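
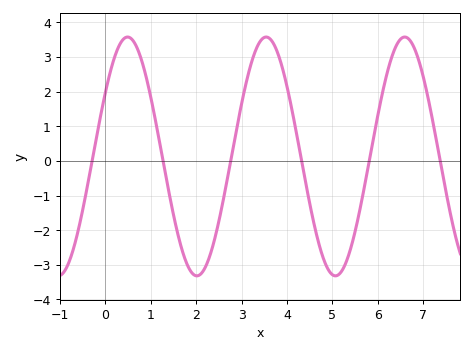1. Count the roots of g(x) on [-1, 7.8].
6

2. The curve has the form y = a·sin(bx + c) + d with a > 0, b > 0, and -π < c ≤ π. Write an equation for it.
y = 3.45sin(2.1x + 0.56) + 0.13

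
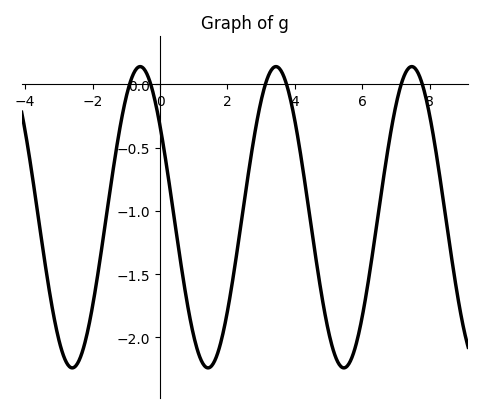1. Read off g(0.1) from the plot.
-0.5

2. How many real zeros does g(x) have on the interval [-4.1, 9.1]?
6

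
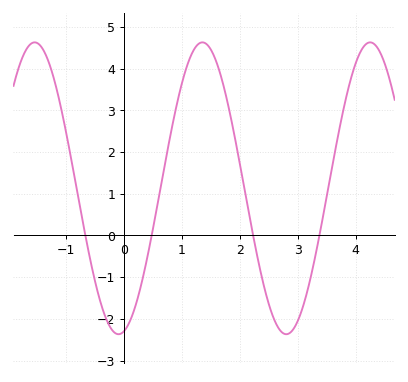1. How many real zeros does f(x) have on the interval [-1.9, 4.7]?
4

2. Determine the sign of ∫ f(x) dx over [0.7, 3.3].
positive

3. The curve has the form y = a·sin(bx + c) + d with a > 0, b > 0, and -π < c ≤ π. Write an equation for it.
y = 3.5sin(2.2x - 1.4) + 1.13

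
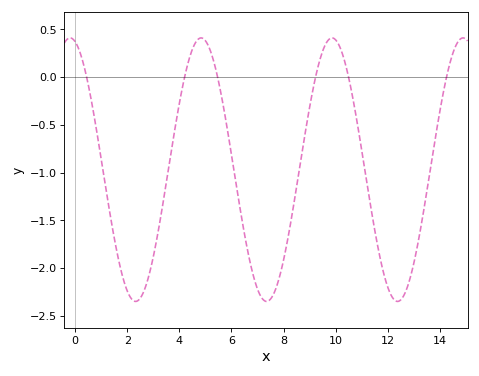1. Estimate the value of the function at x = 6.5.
-1.64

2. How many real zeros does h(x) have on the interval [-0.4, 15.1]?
6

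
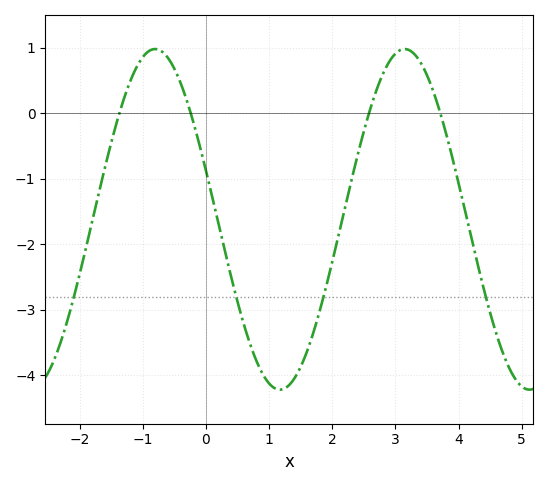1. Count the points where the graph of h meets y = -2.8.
4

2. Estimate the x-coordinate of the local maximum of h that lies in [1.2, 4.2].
3.15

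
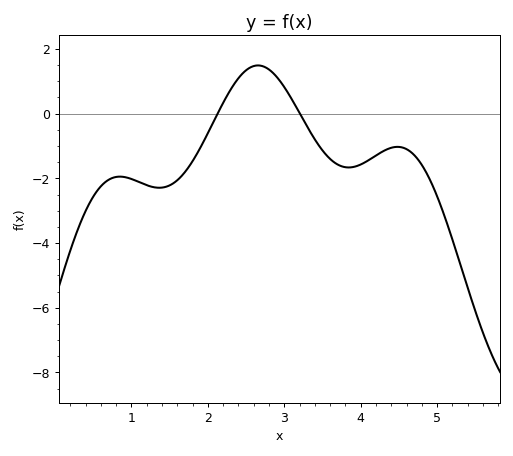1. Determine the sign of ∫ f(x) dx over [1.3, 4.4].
negative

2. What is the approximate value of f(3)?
0.82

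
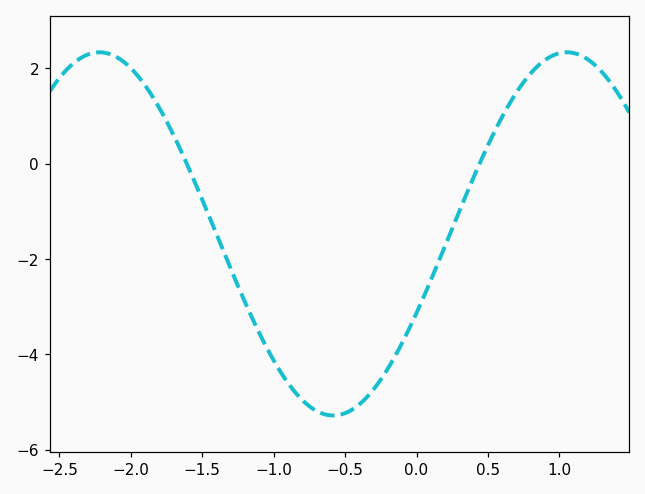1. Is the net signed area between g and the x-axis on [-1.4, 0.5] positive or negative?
negative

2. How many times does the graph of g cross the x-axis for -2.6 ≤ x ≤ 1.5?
2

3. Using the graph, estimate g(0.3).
-0.991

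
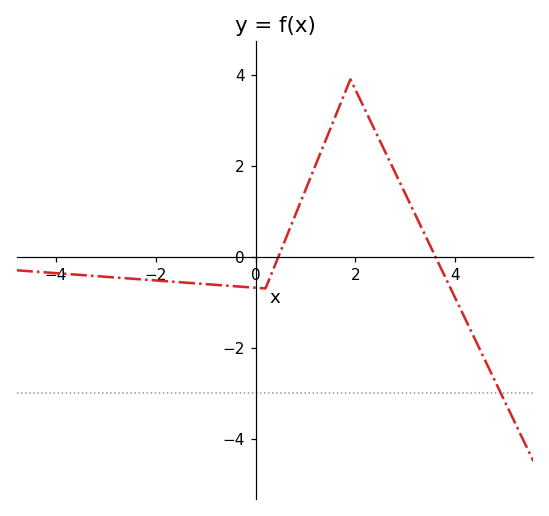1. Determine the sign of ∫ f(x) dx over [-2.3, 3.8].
positive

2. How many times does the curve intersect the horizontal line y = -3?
1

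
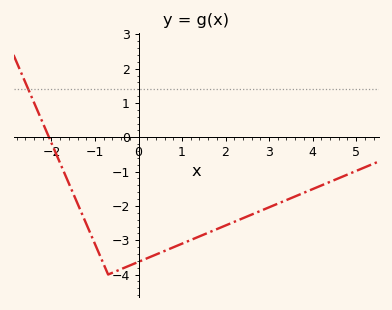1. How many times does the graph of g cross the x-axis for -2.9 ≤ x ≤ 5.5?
1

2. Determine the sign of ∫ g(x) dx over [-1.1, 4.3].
negative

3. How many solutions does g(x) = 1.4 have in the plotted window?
1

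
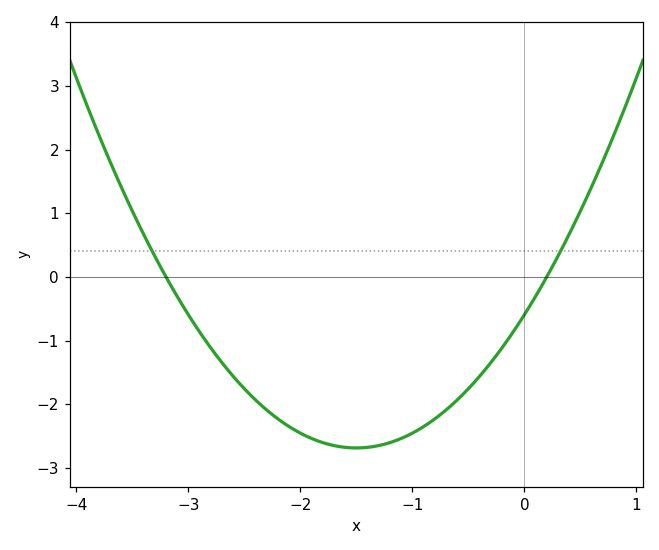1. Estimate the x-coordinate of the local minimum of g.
-1.5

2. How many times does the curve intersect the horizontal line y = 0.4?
2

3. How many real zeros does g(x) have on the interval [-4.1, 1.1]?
2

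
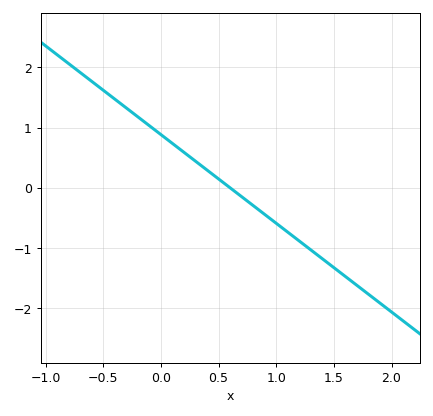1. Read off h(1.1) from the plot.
-0.7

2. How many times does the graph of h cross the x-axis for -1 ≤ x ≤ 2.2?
1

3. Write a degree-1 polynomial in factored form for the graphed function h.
y = -1.47(x - 0.6)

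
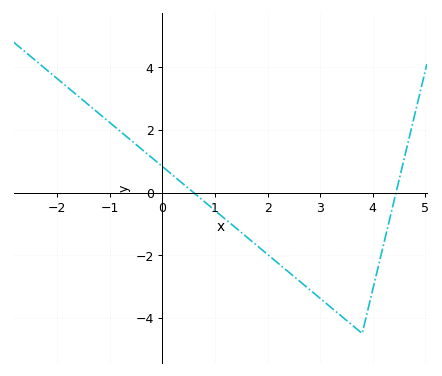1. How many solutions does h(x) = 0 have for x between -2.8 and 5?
2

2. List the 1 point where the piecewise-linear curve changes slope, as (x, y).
(3.8, -4.5)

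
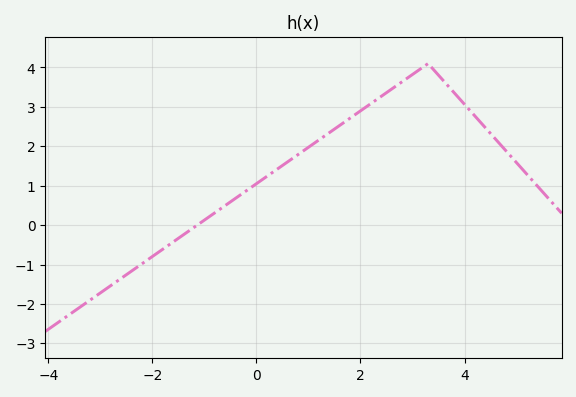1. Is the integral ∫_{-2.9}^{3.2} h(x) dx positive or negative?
positive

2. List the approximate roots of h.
-1.14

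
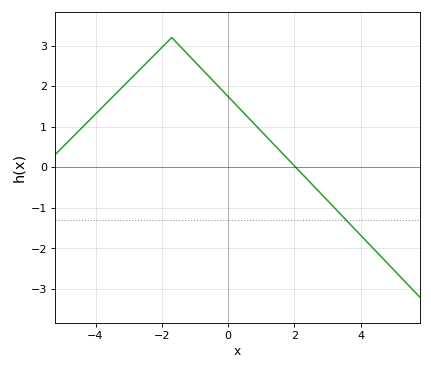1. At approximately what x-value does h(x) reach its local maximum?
-1.6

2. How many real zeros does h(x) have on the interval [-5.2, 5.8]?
1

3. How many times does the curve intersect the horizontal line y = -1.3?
1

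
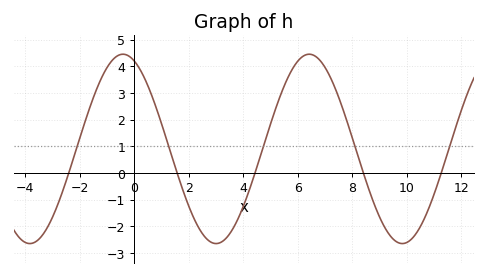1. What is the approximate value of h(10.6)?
-1.8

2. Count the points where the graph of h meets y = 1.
5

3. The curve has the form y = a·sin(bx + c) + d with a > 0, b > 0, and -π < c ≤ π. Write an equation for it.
y = 3.55sin(0.92x + 1.95) + 0.9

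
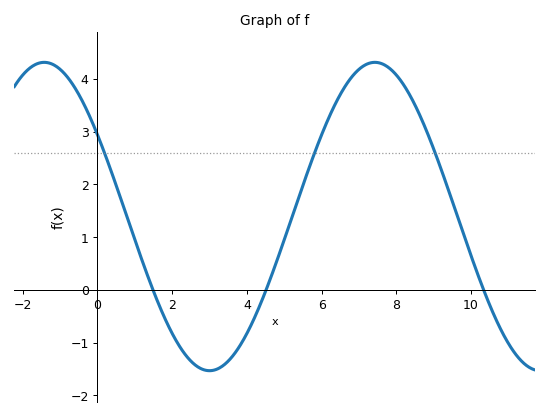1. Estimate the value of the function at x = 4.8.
0.545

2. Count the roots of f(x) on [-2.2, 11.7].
3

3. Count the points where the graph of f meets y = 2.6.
3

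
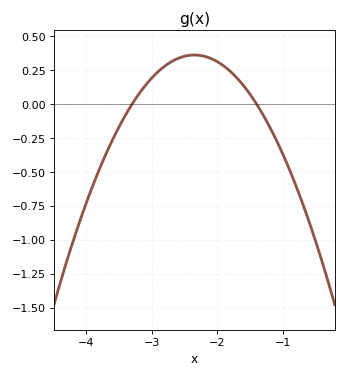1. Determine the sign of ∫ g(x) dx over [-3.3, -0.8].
positive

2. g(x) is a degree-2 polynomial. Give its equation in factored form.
y = -0.4(x + 3.3)(x + 1.4)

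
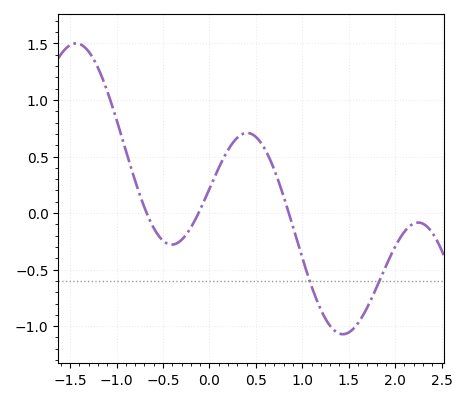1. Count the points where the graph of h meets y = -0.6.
2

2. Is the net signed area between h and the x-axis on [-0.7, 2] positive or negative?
negative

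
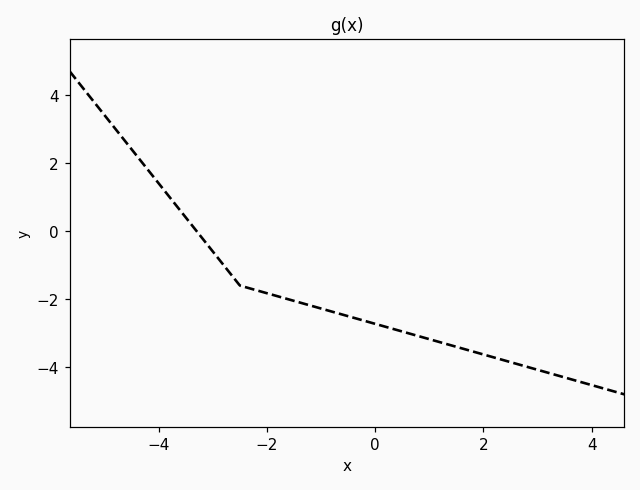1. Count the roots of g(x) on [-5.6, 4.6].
1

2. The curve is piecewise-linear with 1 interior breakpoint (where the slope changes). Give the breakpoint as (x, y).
(-2.5, -1.6)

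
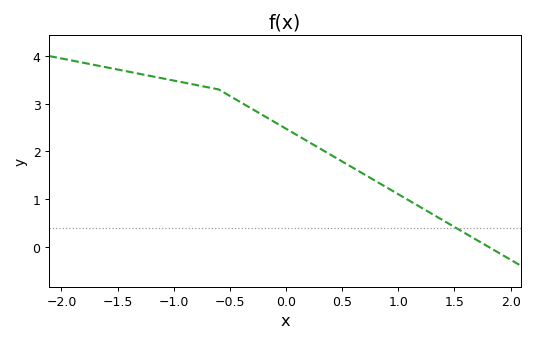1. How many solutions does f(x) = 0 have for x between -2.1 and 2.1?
1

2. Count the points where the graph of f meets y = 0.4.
1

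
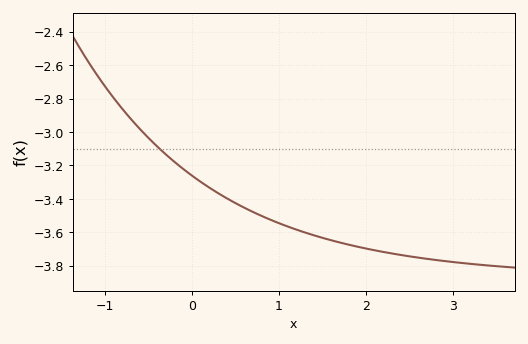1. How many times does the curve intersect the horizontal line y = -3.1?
1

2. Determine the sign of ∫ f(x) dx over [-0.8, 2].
negative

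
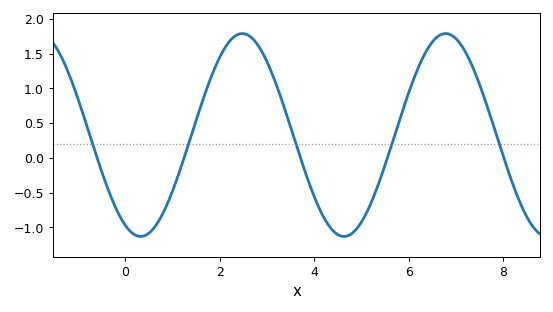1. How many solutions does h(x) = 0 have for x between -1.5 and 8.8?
5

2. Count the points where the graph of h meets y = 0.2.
5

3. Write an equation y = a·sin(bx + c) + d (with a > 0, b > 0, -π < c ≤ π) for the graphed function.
y = 1.46sin(1.5x - 2) + 0.33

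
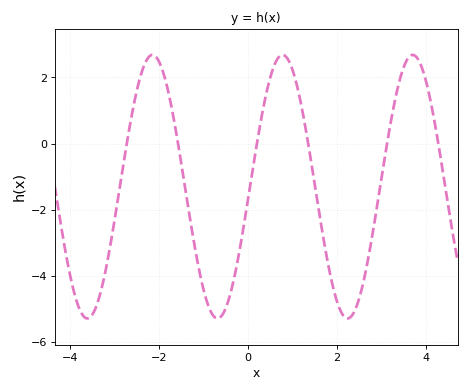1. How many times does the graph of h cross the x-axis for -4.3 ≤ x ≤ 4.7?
6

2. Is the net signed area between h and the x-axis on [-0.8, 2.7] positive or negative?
negative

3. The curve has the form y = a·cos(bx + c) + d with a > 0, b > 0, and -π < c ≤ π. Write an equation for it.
y = 3.98cos(2.15x - 1.67) - 1.3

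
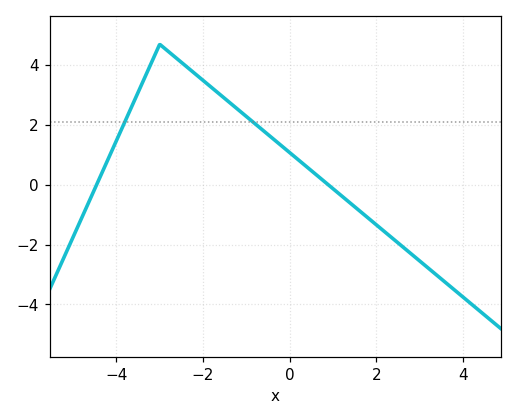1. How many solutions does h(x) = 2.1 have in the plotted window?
2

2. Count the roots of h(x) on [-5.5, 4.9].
2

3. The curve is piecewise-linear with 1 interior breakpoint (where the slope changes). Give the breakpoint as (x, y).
(-3, 4.7)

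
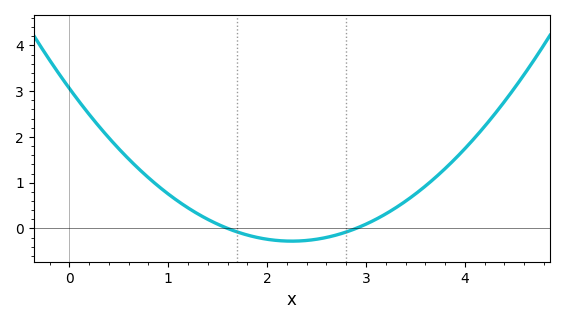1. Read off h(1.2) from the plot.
0.449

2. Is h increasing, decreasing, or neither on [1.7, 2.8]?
neither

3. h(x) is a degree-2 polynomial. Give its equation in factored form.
y = 0.66(x - 1.6)(x - 2.9)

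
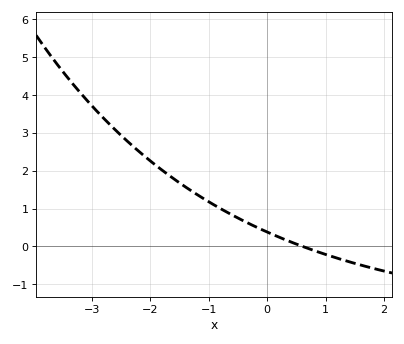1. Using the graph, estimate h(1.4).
-0.405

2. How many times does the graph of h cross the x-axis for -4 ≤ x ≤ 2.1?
1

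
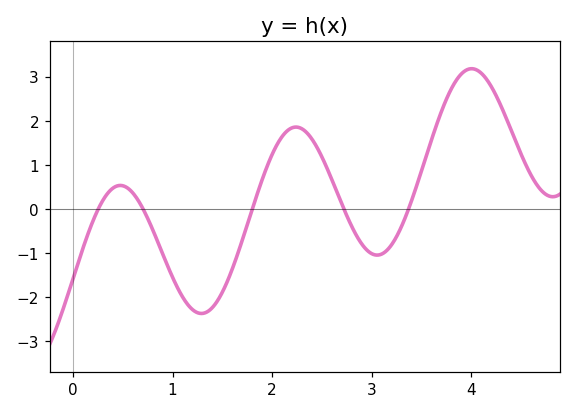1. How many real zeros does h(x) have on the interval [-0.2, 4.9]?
5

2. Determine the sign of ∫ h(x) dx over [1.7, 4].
positive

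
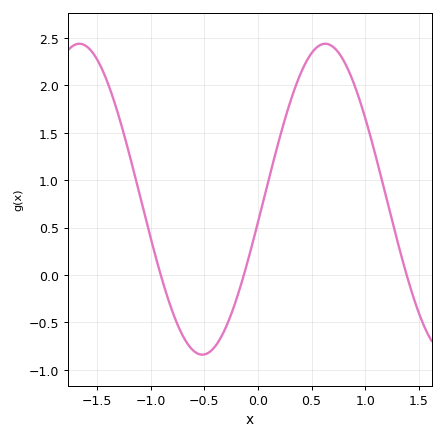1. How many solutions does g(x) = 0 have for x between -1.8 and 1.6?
3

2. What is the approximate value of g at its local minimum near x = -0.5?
-0.85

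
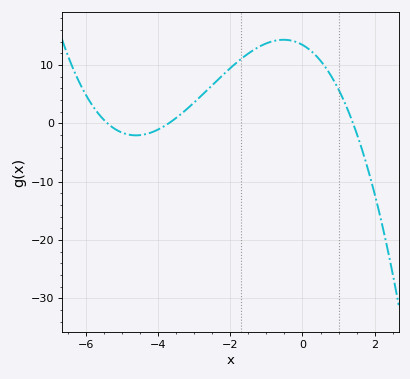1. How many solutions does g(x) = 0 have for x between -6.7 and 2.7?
3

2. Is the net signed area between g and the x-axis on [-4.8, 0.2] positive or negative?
positive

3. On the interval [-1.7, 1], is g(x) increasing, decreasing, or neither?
neither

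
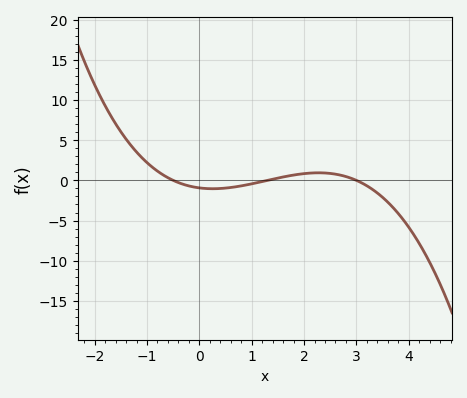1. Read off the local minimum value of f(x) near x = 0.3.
-1.04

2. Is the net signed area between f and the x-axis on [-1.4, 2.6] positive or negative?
positive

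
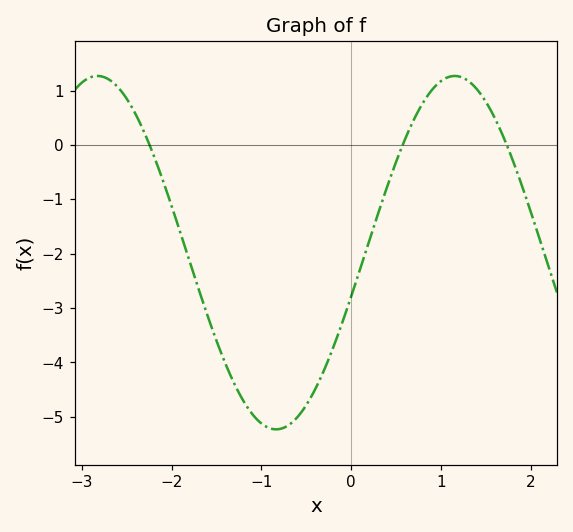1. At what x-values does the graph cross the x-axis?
-2.24, 0.573, 1.73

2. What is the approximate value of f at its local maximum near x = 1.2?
1.27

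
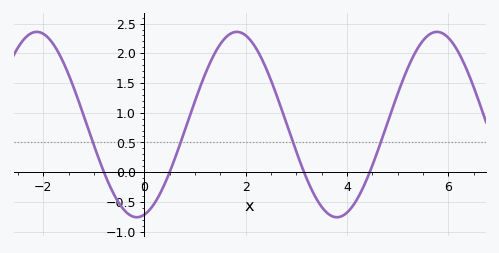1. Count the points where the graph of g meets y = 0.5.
4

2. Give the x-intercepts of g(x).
-0.801, 0.497, 3.15, 4.45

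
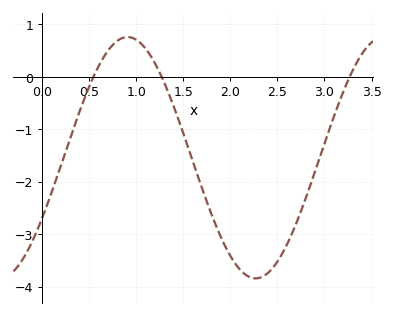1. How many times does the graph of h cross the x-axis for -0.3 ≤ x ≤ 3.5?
3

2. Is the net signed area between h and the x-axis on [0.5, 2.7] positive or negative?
negative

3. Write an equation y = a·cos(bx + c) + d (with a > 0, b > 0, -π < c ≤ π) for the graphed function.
y = 2.3cos(2.31x - 2.1) - 1.54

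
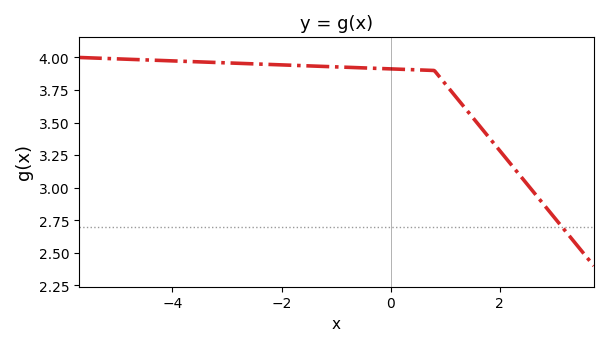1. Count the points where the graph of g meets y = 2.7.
1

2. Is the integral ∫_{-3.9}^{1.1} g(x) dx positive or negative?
positive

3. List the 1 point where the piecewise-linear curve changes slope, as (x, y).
(0.8, 3.9)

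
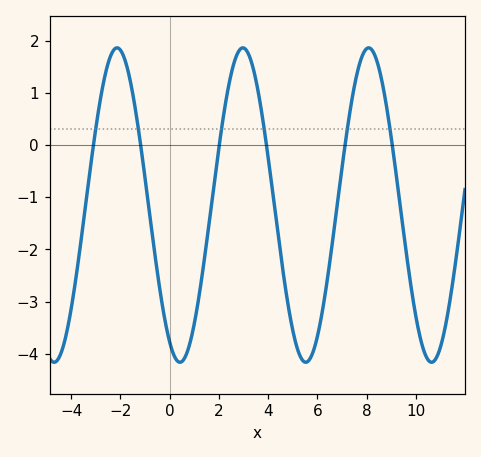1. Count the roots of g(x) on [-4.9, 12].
6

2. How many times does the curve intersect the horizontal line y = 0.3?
6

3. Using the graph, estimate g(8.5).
1.5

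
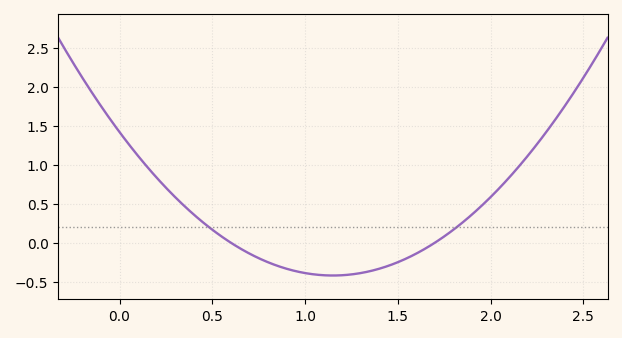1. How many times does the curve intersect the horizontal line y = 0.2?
2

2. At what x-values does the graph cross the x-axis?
0.6, 1.7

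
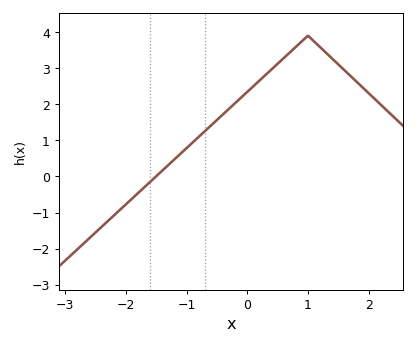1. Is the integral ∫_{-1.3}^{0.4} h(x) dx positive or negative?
positive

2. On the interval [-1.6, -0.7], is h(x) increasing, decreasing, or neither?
increasing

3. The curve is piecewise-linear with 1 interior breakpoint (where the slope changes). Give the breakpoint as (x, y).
(1, 3.9)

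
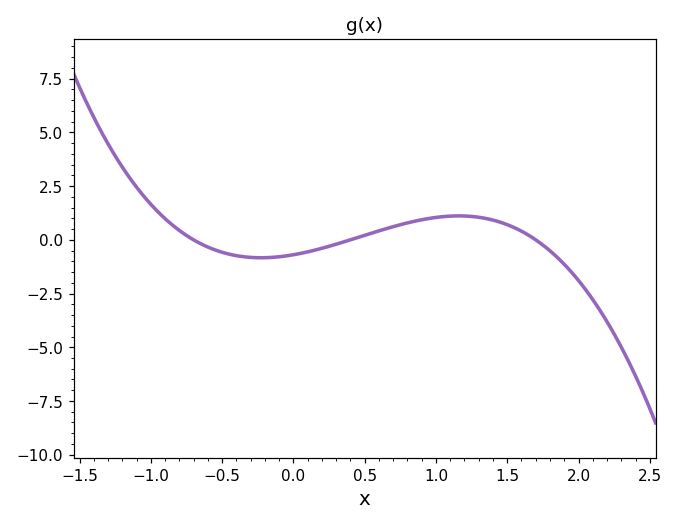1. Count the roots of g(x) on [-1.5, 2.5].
3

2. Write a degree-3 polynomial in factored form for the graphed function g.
y = -1.46(x + 0.7)(x - 0.4)(x - 1.7)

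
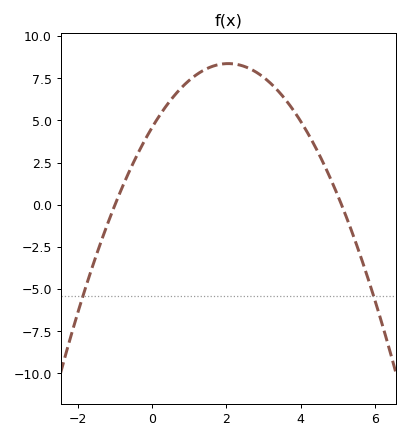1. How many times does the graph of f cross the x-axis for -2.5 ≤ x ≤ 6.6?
2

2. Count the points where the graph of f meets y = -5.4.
2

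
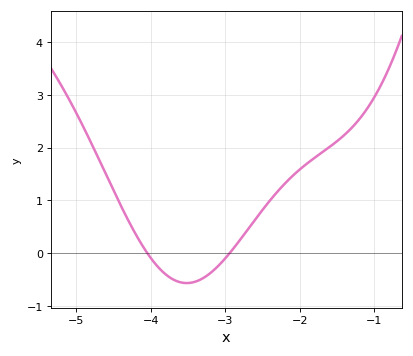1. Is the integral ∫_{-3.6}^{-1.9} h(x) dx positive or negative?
positive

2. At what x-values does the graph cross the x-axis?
-4, -2.9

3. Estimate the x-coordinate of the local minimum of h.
-3.5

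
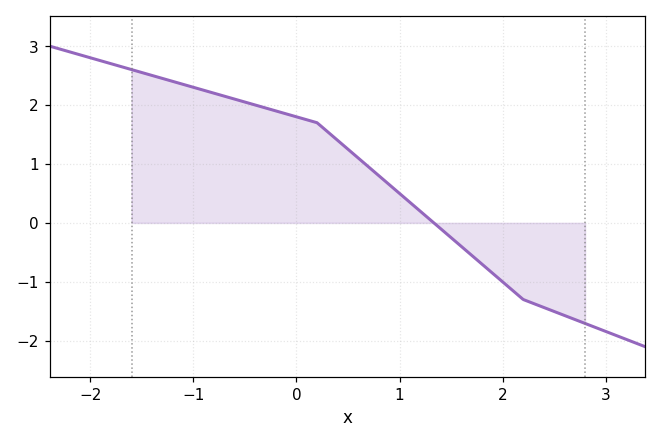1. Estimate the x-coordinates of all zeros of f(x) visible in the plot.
1.3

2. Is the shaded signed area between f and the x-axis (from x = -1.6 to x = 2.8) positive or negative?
positive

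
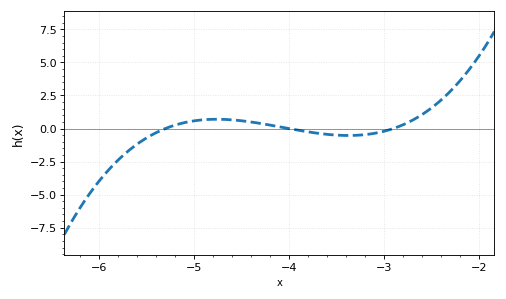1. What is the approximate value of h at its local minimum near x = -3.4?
-0.6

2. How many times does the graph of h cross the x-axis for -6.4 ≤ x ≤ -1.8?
3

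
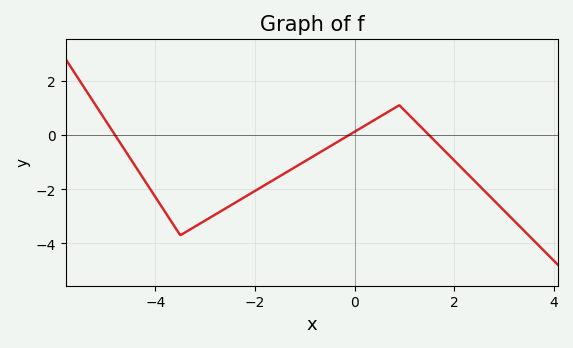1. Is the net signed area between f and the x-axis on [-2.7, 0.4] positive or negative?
negative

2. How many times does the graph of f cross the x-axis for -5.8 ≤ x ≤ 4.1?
3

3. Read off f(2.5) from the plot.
-1.86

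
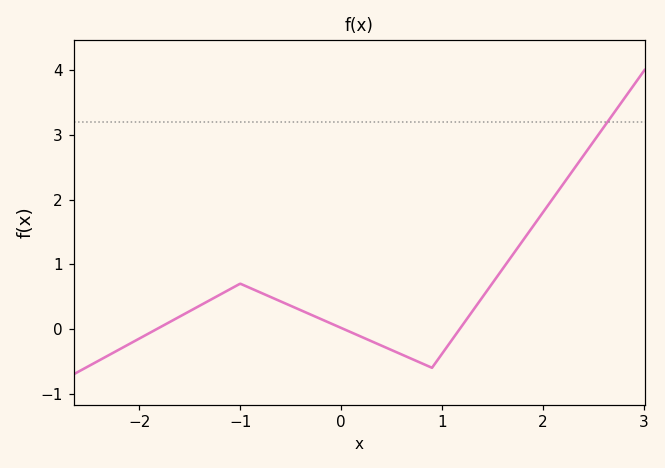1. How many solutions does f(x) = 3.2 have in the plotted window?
1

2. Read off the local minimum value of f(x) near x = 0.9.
-0.599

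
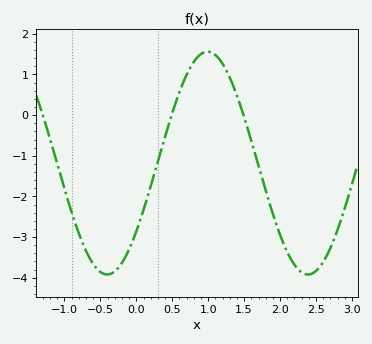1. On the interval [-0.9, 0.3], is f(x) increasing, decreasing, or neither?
neither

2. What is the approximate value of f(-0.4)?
-3.9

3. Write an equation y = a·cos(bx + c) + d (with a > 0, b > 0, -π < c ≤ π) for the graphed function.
y = 2.74cos(2.2x - 2.2) - 1.18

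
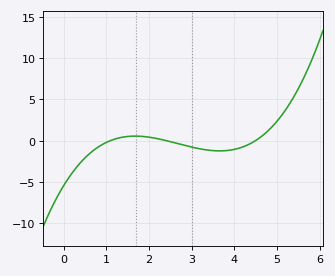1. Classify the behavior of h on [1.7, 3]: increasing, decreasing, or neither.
decreasing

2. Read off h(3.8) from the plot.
-1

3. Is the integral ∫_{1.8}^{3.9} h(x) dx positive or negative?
negative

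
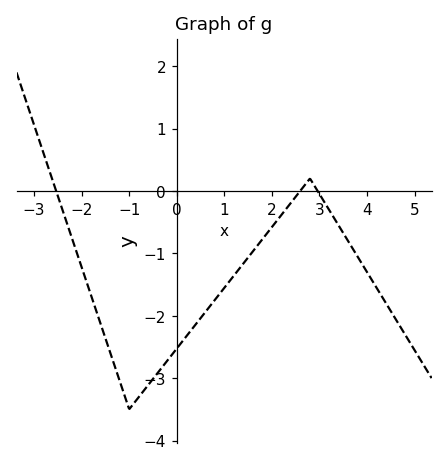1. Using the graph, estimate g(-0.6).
-3.1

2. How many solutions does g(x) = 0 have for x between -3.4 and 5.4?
3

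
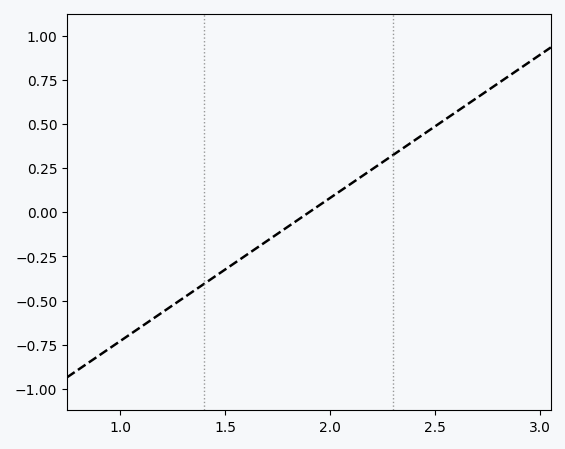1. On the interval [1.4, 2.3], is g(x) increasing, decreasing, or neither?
increasing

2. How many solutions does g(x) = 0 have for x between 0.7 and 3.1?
1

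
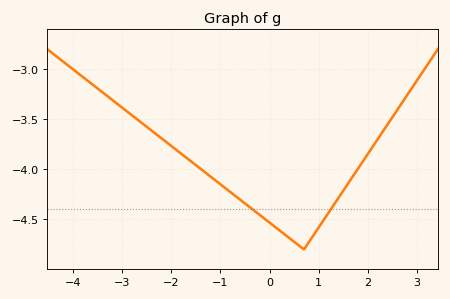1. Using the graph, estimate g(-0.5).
-4.35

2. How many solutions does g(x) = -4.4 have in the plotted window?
2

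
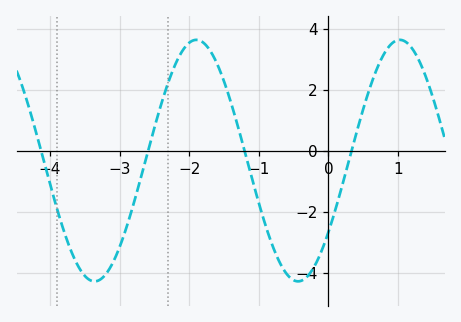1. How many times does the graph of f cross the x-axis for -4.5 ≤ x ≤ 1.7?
4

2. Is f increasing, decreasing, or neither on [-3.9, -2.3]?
neither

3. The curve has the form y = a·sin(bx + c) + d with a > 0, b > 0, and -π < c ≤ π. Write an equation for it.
y = 3.96sin(2.15x - 0.632) - 0.33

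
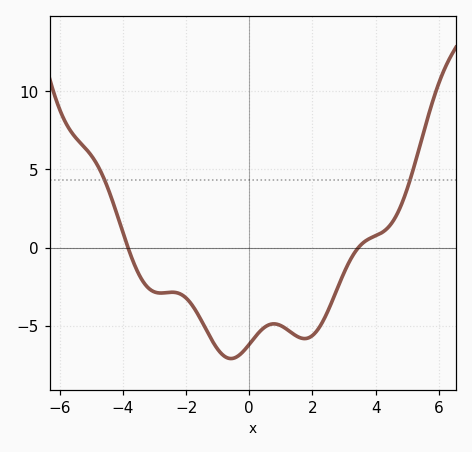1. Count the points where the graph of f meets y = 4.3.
2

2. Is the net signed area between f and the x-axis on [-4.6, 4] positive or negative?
negative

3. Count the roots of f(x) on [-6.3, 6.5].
2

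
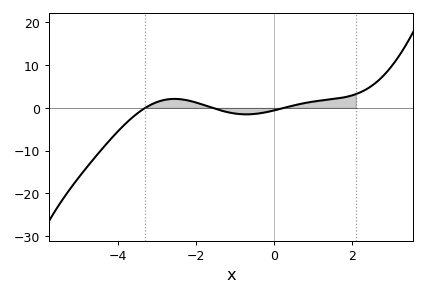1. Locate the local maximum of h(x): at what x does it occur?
-2.6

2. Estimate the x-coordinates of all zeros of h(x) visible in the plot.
-3.2, -1.6, 0.2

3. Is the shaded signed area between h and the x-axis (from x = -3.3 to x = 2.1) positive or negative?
positive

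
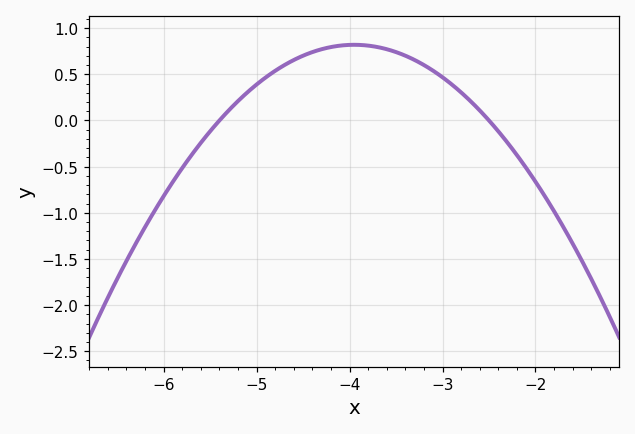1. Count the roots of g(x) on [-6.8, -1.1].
2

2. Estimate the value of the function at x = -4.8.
0.538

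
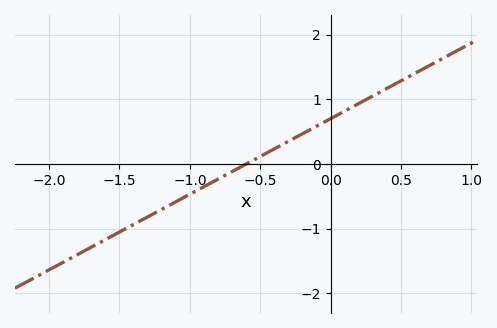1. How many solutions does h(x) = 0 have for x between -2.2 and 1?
1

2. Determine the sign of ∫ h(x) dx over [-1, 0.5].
positive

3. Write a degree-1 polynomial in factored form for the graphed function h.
y = 1.17(x + 0.6)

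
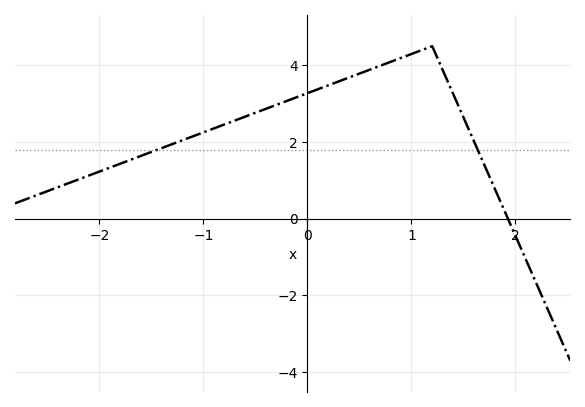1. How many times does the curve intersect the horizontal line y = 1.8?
2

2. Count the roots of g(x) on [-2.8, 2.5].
1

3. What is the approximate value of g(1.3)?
3.8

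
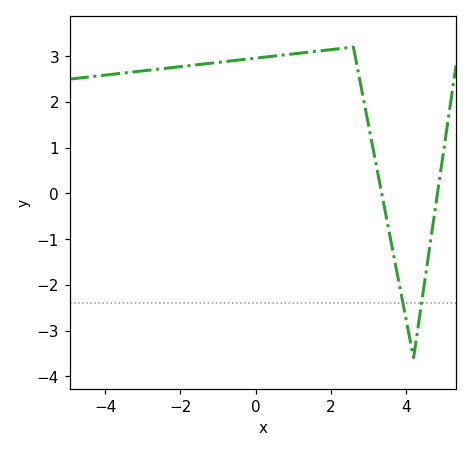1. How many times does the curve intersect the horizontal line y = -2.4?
2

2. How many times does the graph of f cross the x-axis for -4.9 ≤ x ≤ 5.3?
2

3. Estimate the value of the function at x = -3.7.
2.62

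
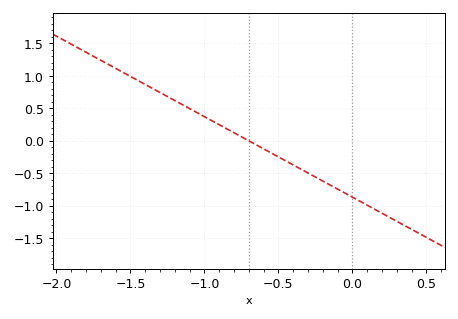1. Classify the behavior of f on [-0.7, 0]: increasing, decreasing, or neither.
decreasing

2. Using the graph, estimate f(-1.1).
0.5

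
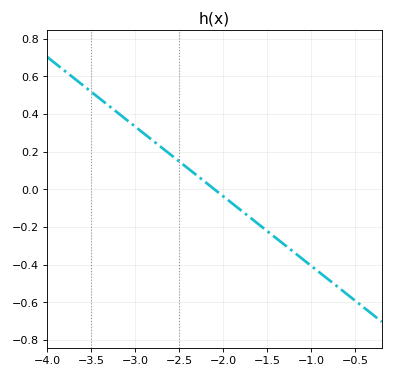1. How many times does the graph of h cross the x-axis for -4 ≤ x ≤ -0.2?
1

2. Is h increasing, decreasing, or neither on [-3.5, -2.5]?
decreasing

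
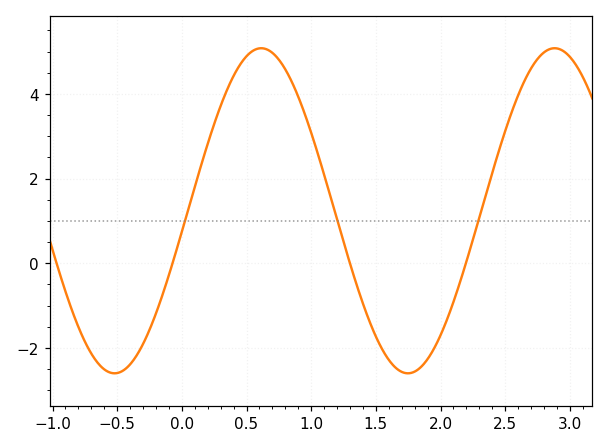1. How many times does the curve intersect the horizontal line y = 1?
3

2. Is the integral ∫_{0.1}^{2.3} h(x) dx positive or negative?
positive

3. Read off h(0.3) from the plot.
3.8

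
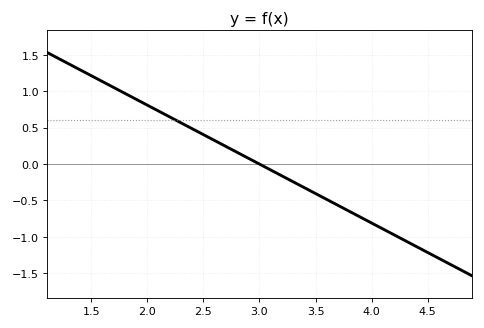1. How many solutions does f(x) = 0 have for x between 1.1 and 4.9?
1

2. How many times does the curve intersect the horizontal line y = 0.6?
1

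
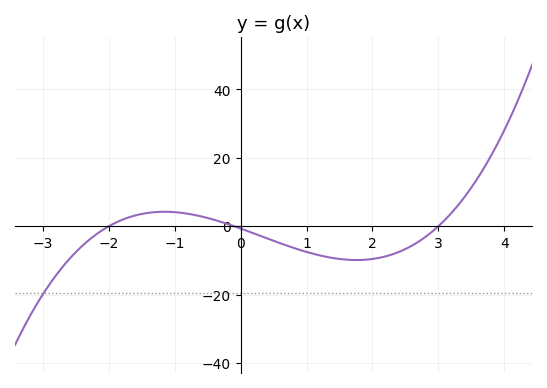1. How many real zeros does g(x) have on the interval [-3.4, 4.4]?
3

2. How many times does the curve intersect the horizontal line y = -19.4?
1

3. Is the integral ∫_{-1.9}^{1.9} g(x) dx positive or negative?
negative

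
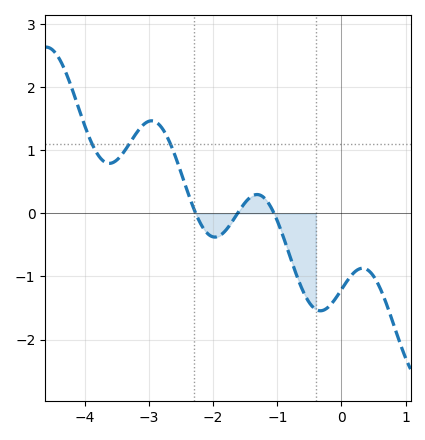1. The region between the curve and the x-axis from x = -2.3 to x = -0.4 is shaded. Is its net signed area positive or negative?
negative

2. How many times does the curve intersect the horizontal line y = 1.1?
3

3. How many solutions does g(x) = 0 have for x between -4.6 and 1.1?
3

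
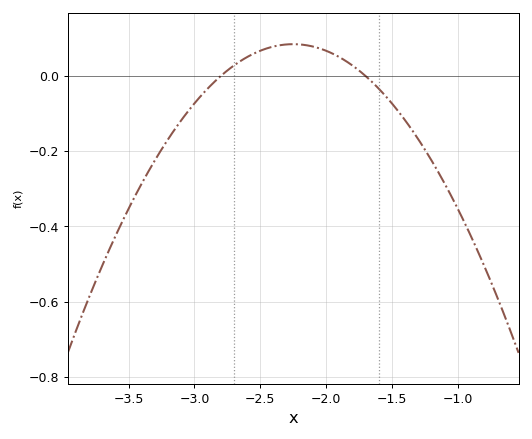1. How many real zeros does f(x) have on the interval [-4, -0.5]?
2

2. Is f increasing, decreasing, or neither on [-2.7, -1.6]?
neither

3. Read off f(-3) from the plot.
-0.073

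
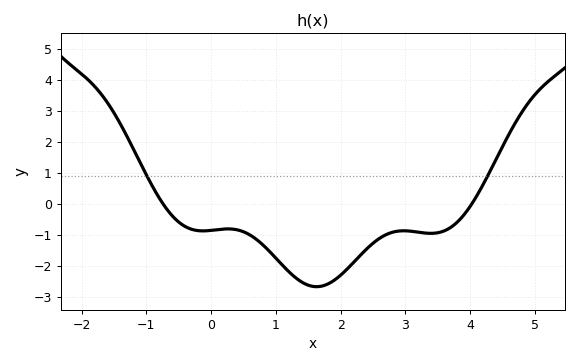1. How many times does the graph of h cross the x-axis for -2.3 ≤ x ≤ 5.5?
2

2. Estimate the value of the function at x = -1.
0.939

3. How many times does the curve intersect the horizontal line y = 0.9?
2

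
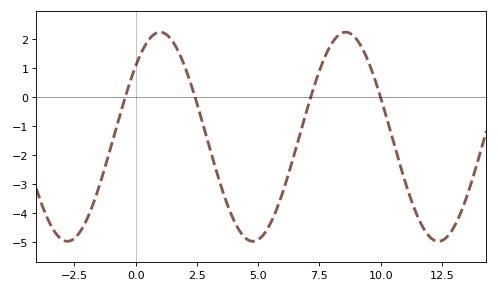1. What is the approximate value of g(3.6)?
-3.4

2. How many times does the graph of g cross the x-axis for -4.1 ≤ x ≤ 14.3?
4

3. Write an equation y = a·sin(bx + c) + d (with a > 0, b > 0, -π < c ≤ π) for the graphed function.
y = 3.61sin(0.83x + 0.74) - 1.37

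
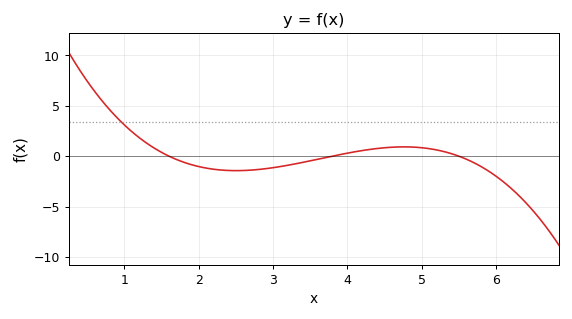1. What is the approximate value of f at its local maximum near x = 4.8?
0.92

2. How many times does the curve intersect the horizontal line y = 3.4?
1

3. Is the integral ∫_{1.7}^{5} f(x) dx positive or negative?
negative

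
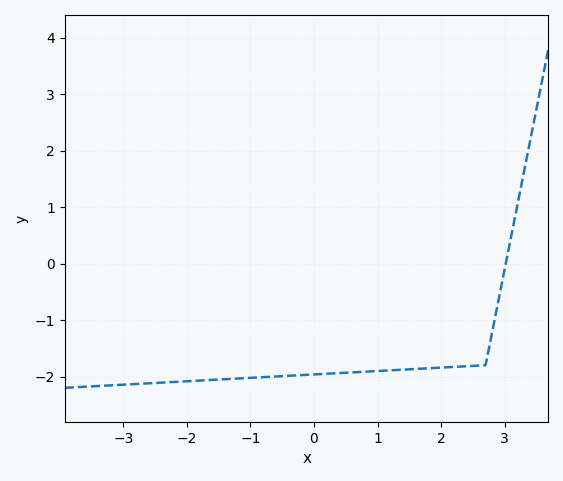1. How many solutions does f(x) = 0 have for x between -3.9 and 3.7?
1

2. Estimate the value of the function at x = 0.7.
-1.92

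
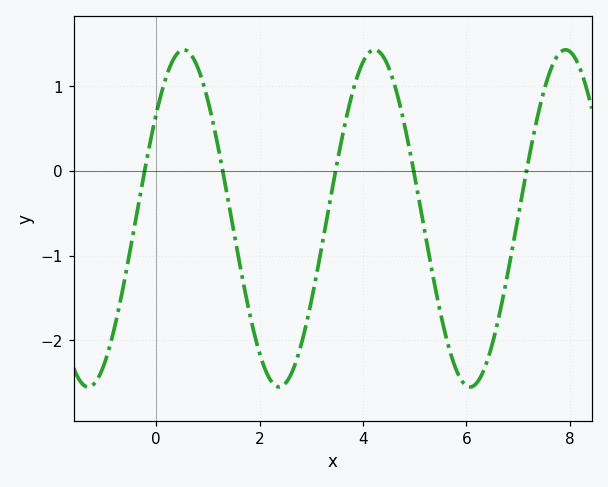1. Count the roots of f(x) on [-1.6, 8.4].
5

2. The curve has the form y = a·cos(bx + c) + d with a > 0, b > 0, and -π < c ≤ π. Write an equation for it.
y = 1.99cos(1.7x - 0.9) - 0.56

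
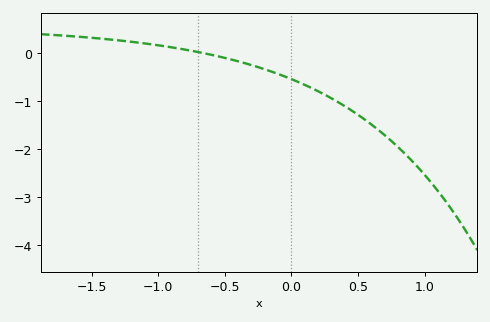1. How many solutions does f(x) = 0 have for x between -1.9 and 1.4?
1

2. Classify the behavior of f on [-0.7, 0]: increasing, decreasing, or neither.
decreasing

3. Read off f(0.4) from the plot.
-1.11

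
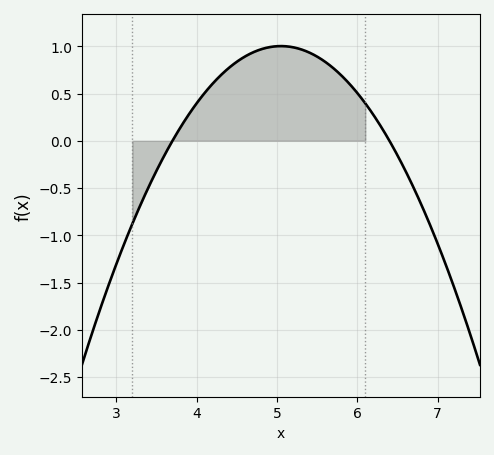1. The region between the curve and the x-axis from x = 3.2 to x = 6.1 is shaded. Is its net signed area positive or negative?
positive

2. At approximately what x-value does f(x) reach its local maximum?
5.05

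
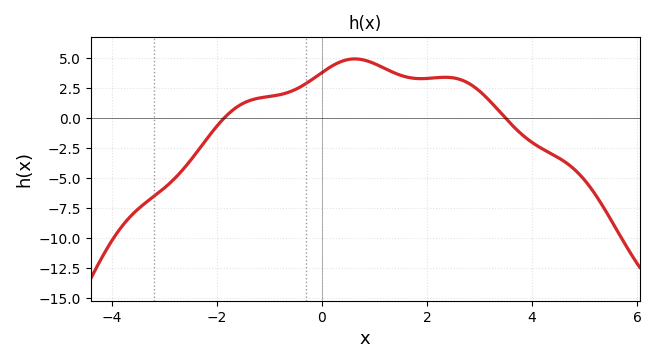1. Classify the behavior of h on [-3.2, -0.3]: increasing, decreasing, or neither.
increasing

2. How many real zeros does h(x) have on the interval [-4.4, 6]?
2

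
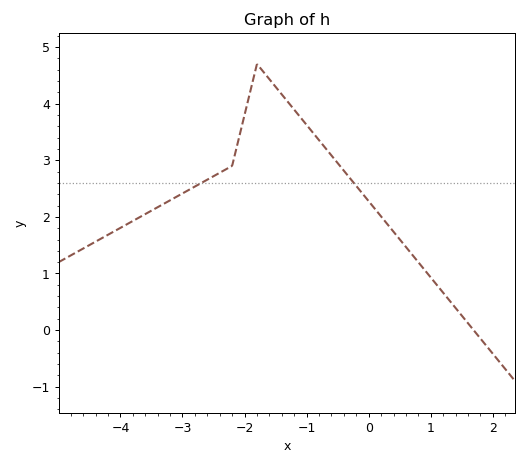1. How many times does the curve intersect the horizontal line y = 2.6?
2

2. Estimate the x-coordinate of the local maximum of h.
-1.8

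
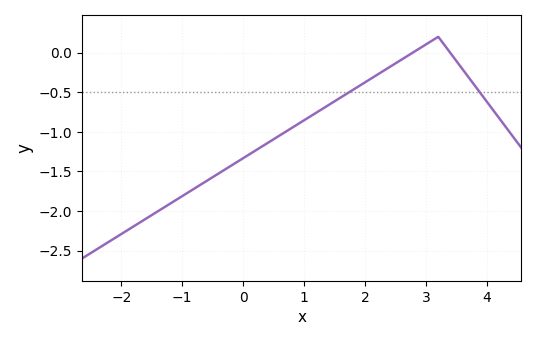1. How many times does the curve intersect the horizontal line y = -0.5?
2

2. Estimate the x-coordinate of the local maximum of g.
3.2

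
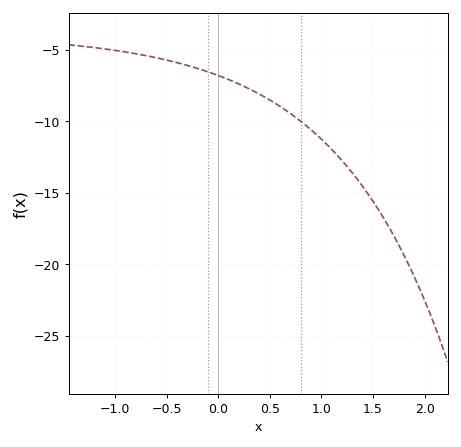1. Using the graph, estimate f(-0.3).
-6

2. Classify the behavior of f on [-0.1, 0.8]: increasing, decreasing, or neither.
decreasing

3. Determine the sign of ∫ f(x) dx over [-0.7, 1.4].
negative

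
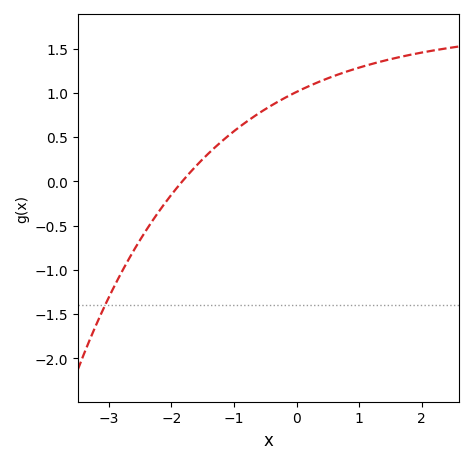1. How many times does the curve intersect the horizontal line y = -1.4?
1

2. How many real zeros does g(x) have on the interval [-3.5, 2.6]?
1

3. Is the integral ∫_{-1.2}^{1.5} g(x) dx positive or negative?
positive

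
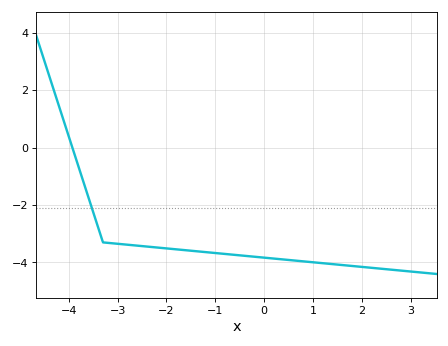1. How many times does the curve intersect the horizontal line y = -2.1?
1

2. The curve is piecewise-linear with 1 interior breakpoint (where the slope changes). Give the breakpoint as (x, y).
(-3.3, -3.3)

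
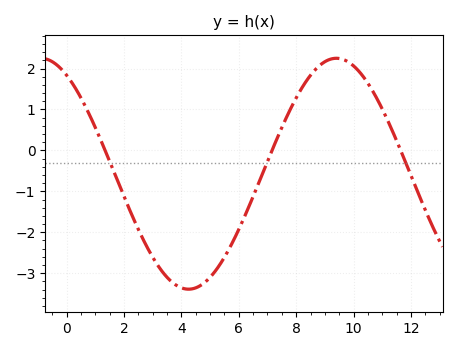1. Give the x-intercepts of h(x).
1.4, 7.2, 11.6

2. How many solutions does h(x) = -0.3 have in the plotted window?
3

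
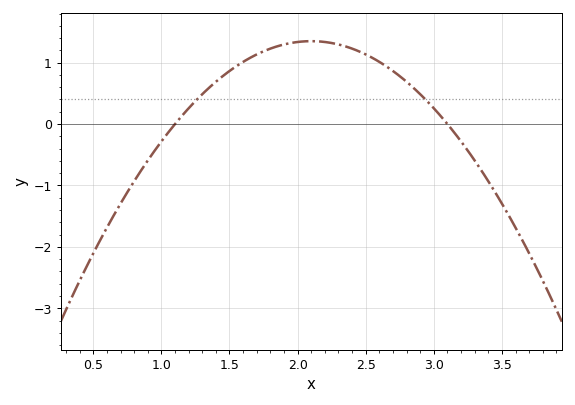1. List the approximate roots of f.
1.1, 3.1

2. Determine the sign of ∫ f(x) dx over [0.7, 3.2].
positive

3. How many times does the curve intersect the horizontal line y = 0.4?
2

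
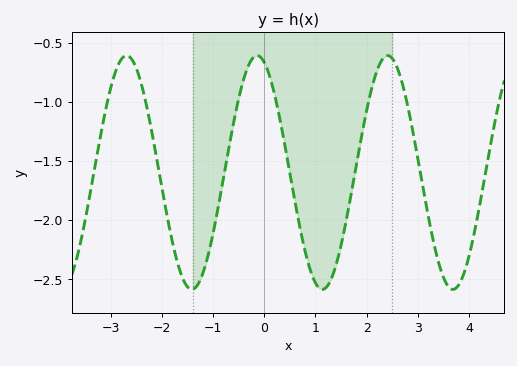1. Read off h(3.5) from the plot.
-2.5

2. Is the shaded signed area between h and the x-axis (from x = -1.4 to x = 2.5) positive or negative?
negative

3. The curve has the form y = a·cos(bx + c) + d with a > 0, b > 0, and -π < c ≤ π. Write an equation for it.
y = 0.99cos(2.5x + 0.35) - 1.6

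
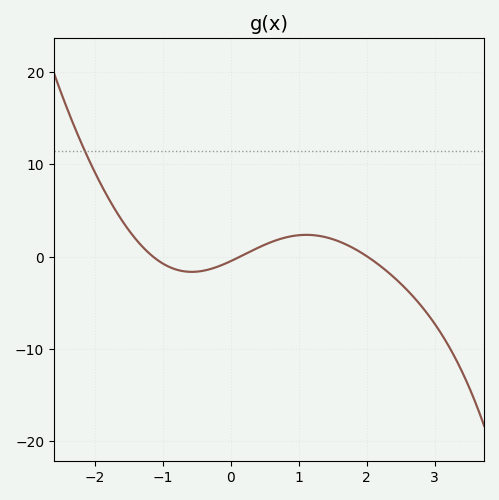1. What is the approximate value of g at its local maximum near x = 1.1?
2.37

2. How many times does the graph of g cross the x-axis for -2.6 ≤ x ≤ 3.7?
3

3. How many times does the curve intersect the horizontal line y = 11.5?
1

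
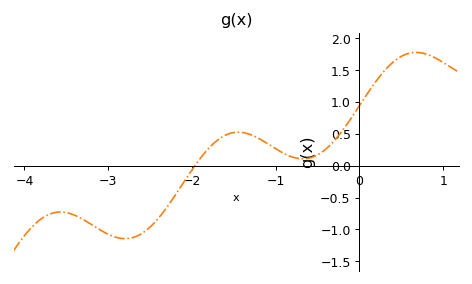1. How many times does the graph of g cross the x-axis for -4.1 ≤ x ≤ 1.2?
1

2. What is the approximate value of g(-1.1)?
0.35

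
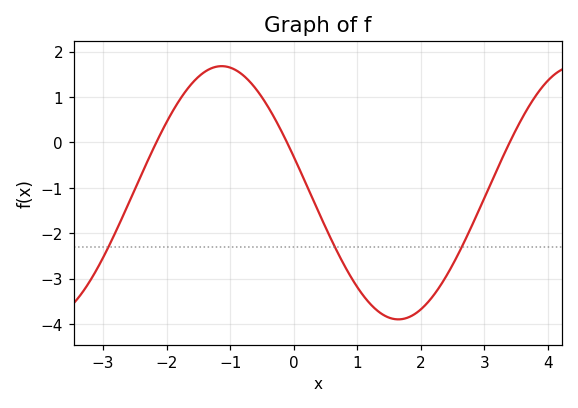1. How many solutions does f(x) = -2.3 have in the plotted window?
3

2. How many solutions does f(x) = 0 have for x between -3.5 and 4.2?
3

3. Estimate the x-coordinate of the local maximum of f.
-1.13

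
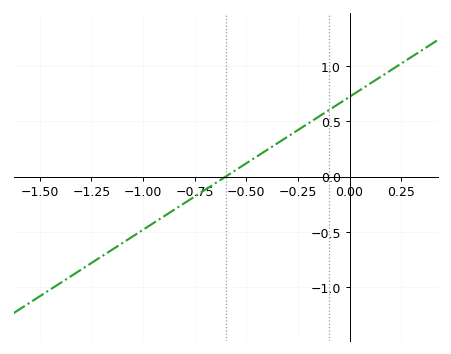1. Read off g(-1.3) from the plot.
-0.85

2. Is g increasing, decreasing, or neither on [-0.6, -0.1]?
increasing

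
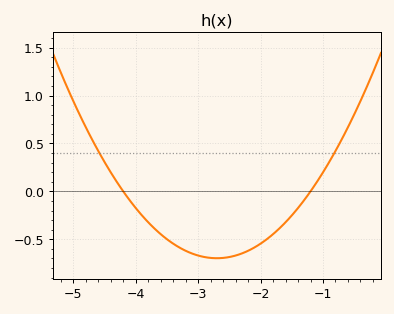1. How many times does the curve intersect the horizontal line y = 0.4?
2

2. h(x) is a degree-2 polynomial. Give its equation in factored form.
y = 0.31(x + 4.2)(x + 1.2)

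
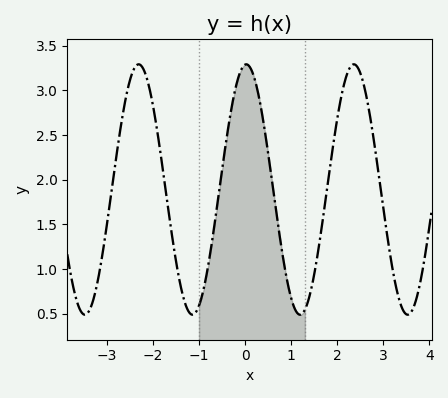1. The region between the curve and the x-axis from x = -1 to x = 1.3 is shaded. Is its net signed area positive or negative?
positive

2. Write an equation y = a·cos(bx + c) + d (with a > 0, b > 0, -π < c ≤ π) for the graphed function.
y = 1.4cos(2.69x - 0.07) + 1.89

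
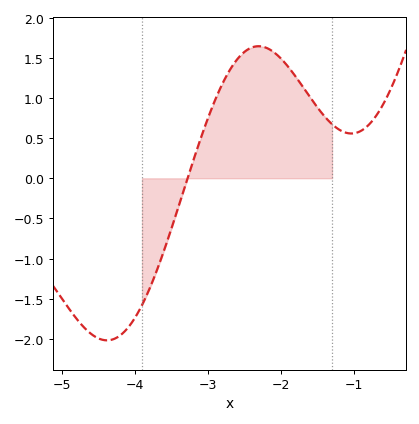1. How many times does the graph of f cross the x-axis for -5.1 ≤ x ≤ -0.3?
1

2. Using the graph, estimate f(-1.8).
1.25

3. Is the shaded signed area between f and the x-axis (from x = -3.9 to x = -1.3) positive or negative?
positive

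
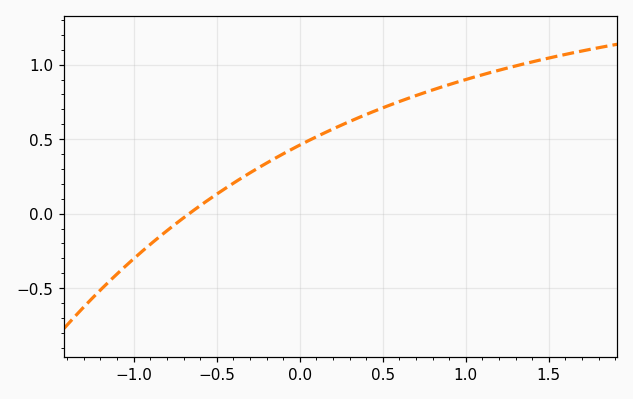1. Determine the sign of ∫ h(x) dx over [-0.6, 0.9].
positive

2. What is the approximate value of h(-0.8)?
-0.115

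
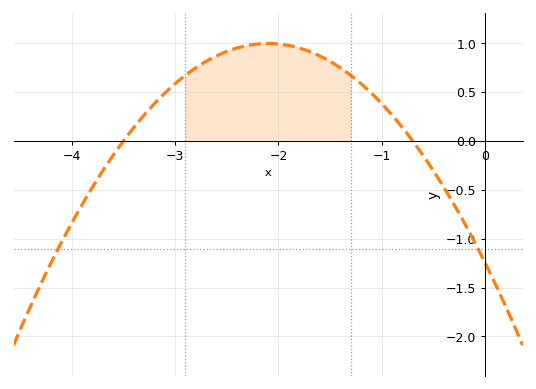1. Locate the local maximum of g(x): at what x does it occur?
-2.1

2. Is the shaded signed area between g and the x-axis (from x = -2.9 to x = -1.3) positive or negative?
positive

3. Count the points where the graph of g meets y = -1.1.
2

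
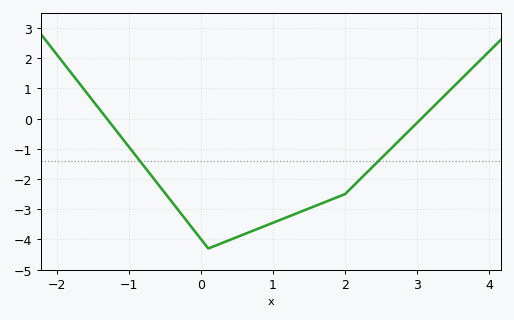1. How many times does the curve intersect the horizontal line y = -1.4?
2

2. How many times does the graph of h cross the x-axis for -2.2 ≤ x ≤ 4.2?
2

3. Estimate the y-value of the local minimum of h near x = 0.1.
-4.3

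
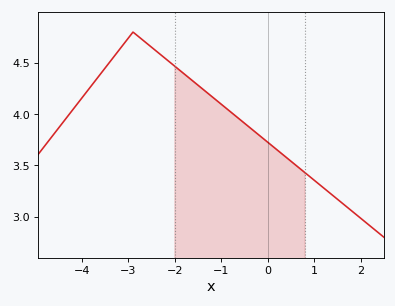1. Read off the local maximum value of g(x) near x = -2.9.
4.8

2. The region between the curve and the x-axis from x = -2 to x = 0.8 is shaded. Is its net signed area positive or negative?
positive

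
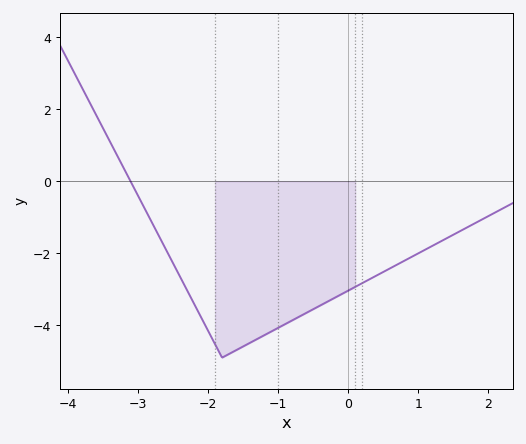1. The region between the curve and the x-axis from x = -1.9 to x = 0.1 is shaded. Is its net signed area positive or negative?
negative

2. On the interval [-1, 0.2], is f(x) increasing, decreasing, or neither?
increasing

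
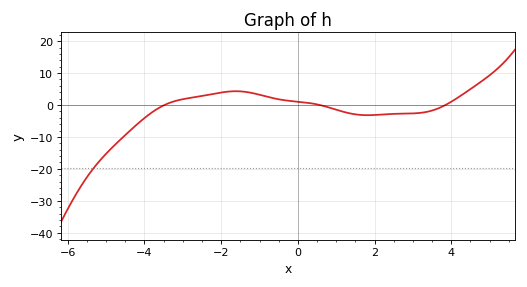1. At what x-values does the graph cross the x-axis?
-3.48, 0.572, 3.85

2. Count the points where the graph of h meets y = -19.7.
1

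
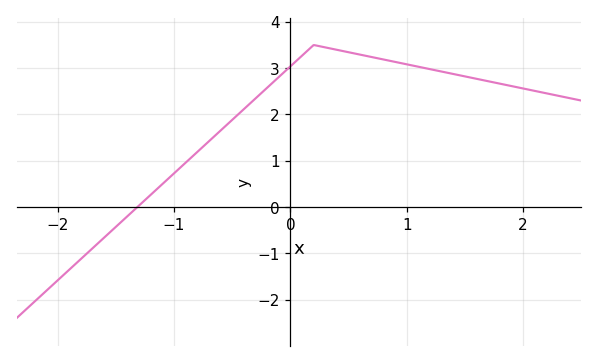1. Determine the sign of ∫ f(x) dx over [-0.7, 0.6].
positive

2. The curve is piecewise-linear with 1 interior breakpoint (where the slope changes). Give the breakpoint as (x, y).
(0.2, 3.5)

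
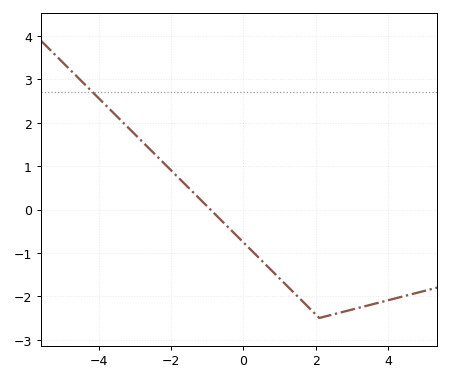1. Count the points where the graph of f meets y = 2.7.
1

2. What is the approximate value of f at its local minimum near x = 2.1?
-2.5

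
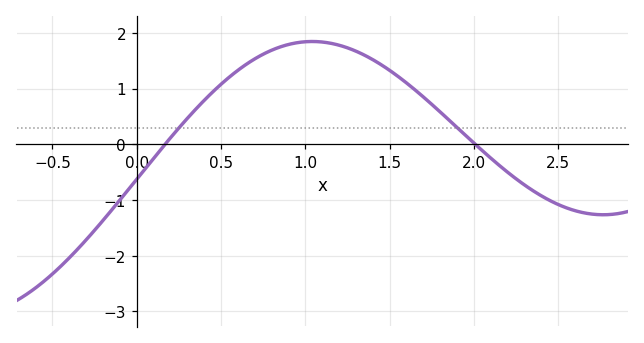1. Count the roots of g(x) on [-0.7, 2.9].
2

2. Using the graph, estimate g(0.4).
0.788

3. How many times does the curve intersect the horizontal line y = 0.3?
2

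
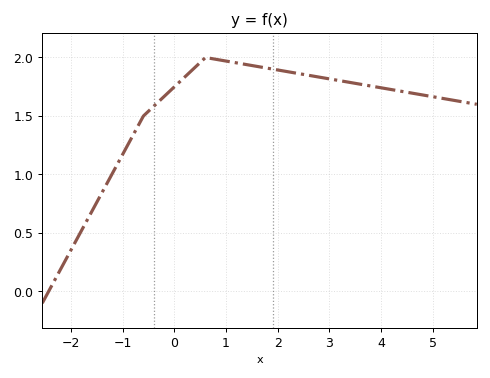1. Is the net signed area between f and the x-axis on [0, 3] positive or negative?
positive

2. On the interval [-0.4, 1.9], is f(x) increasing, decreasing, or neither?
neither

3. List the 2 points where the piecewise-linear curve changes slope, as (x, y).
(-0.6, 1.5); (0.6, 2)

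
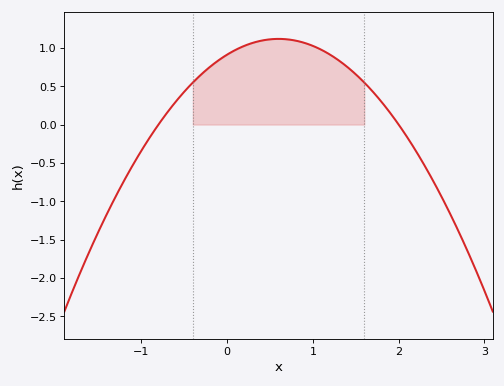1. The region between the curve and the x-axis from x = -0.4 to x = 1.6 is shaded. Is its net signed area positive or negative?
positive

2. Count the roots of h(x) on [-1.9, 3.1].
2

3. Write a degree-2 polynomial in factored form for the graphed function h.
y = -0.57(x + 0.8)(x - 2)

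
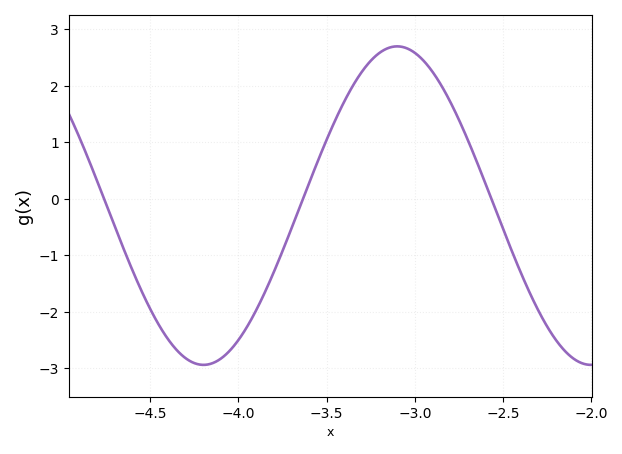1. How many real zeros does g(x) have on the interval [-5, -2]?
3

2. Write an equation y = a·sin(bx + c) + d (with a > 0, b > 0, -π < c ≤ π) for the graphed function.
y = 2.82sin(2.9x - 2.1) - 0.12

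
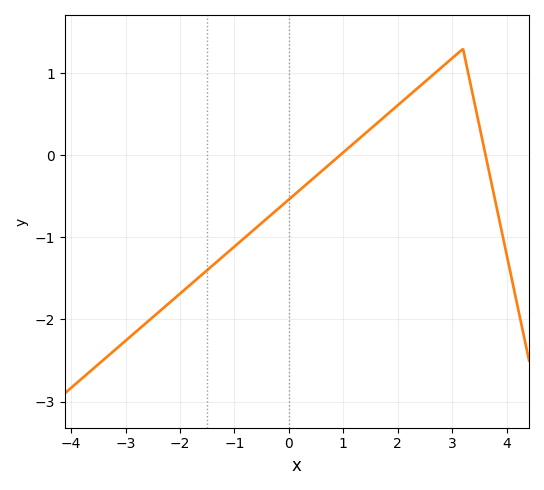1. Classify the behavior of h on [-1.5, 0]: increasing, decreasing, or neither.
increasing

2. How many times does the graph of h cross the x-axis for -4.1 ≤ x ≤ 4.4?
2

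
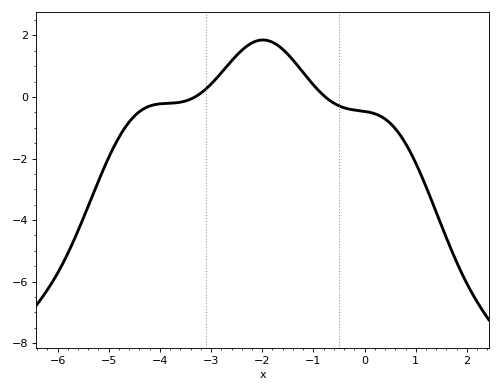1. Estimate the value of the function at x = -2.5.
1.35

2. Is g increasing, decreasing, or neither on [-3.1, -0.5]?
neither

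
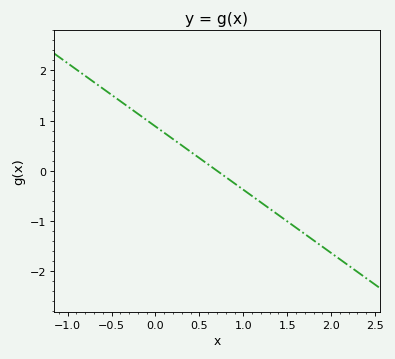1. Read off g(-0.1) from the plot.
1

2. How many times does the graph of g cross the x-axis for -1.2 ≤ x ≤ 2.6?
1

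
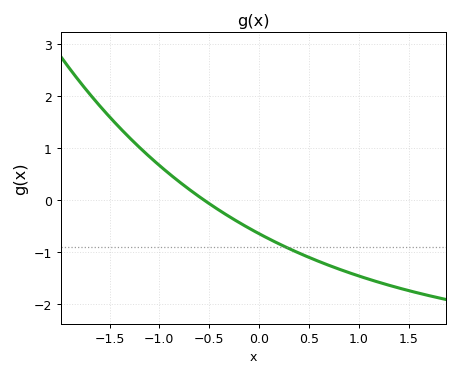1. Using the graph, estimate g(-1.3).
1.2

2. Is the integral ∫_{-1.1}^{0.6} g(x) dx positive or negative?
negative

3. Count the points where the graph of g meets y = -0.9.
1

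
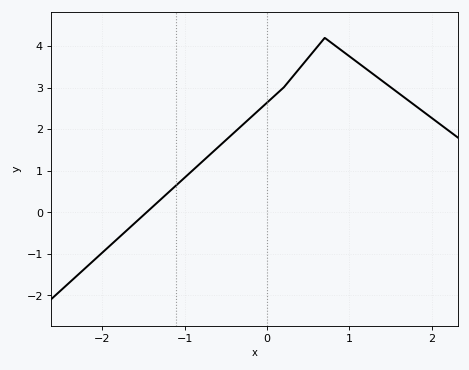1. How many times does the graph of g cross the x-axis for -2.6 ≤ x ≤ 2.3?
1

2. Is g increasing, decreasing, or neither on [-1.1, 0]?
increasing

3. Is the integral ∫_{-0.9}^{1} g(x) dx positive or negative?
positive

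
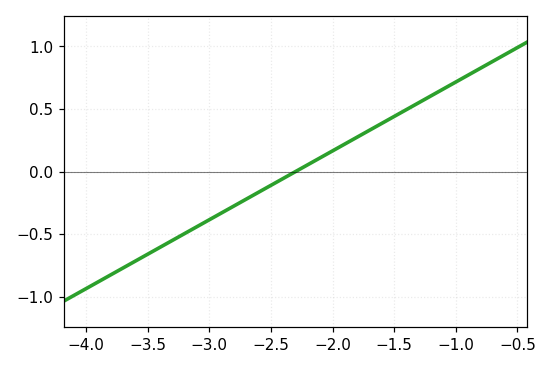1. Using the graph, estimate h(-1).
0.715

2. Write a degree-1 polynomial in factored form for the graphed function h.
y = 0.55(x + 2.3)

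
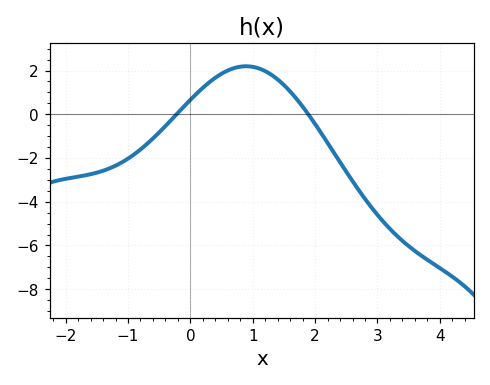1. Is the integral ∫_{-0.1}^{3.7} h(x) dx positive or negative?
negative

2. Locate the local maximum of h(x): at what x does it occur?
0.894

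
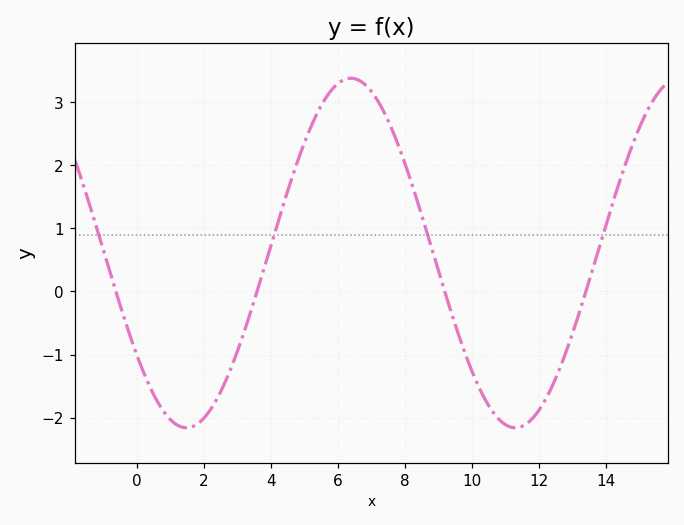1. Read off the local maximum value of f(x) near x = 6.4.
3.4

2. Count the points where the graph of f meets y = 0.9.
4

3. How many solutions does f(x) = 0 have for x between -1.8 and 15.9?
4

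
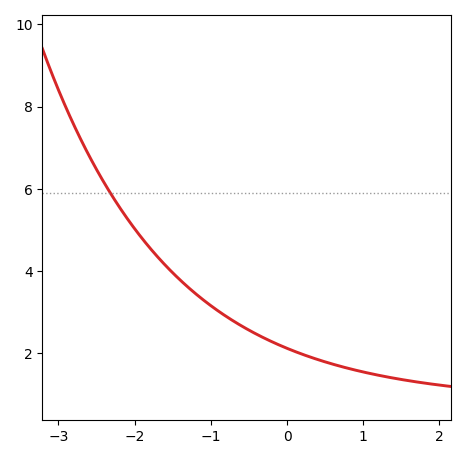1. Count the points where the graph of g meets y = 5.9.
1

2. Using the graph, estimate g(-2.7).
7.2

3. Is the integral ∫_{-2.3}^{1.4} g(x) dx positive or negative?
positive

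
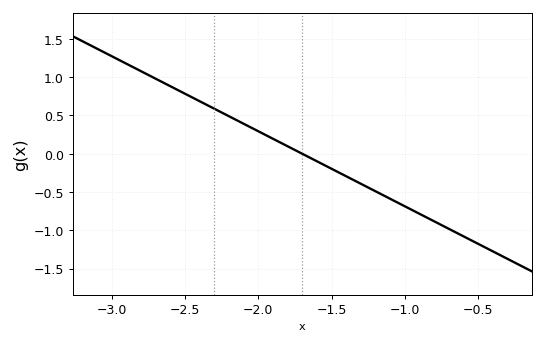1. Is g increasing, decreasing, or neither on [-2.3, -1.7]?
decreasing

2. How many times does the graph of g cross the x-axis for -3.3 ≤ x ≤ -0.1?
1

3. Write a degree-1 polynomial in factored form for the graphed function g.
y = -0.98(x + 1.7)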